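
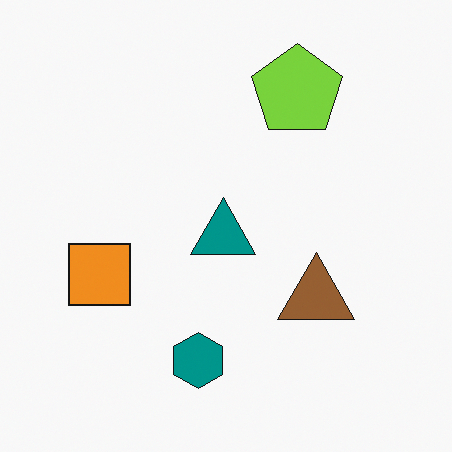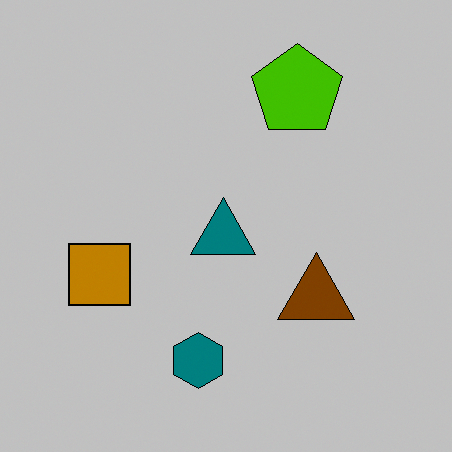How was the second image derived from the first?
The transformation is: heavily posterized to just a handful of flat colors.

Each flat color has snapped to a coarser quantized level — most visibly, the near-white background has dropped to a flat grey.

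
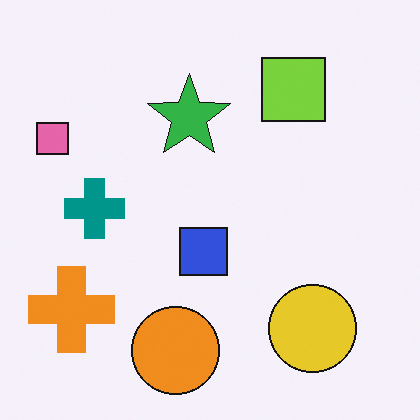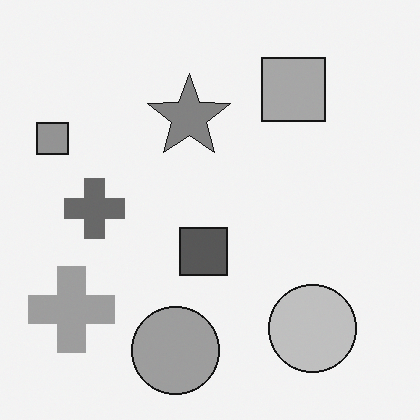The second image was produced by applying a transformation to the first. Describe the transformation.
This is the original image converted to grayscale.

All color is removed — every shape is now a shade of grey.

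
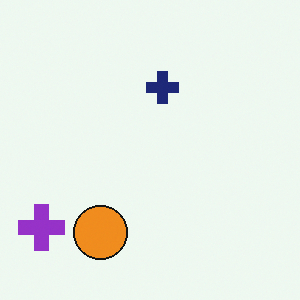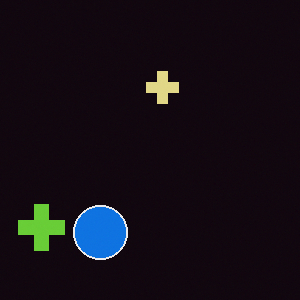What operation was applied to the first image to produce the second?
The second image is the first color-inverted (negative).

The light background has become dark and every shape's color is its complement — a photographic negative.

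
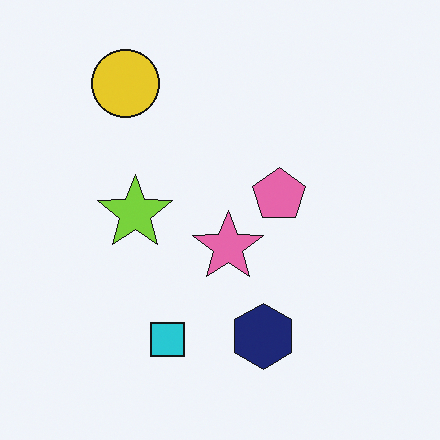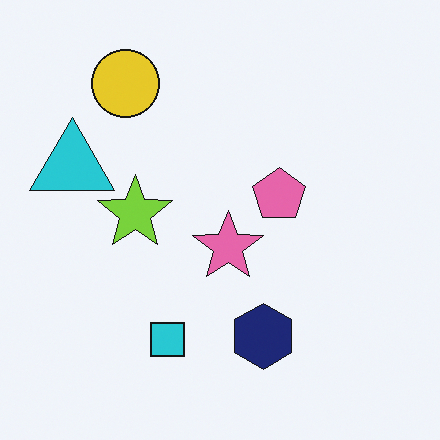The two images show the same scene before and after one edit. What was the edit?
Overlaid with an additional cyan triangle.

A cyan triangle appears in the second image that is absent from the first.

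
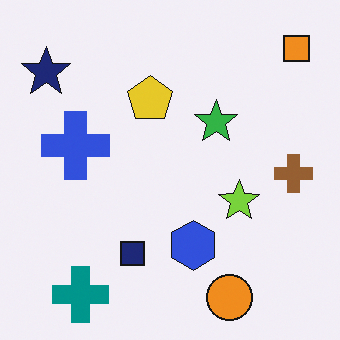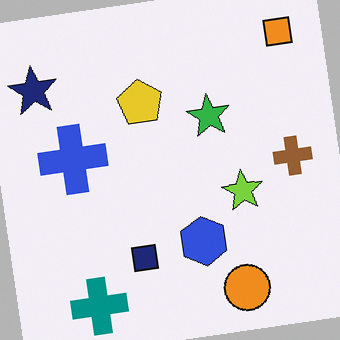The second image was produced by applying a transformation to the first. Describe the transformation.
It was rotated counter-clockwise by a small amount.

Every shape is tilted by the same angle and the image corners show triangular fill wedges — a whole-image rotation by a non-right angle.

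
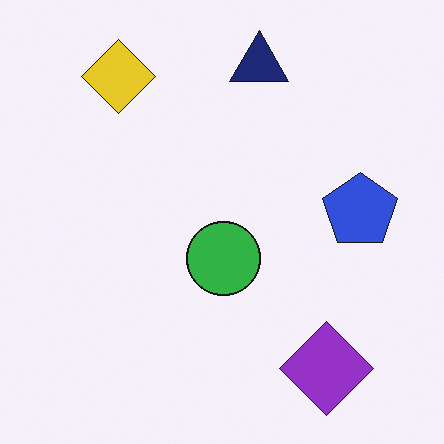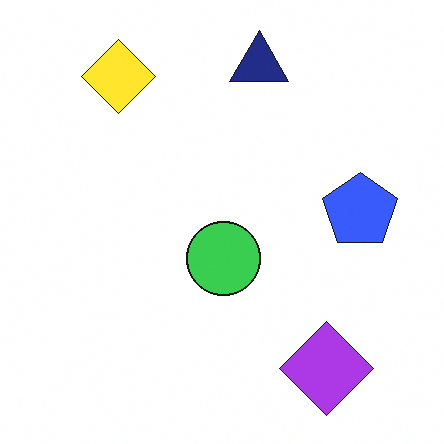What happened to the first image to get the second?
It was brightened a little.

Every pixel — background and shapes alike — is uniformly brightened.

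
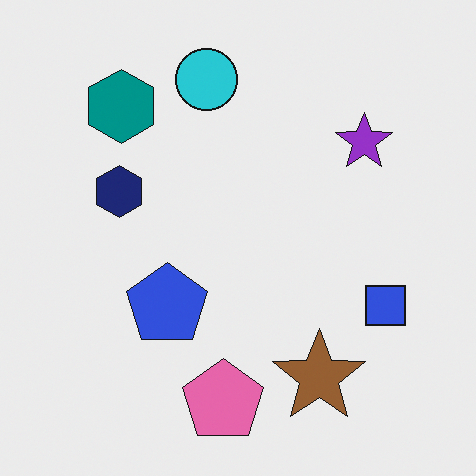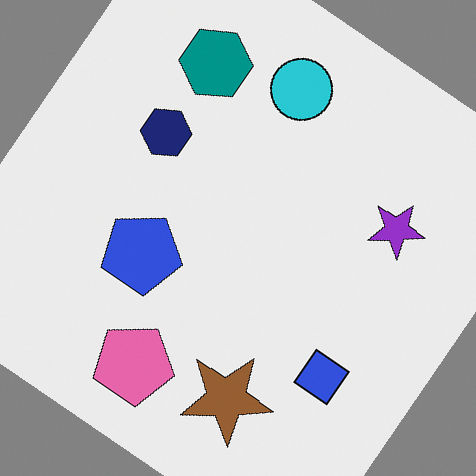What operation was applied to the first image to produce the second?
The transformation is: rotated clockwise by a large amount — several tens of degrees.

Every shape is tilted by the same angle and the image corners show triangular fill wedges — a whole-image rotation by a non-right angle.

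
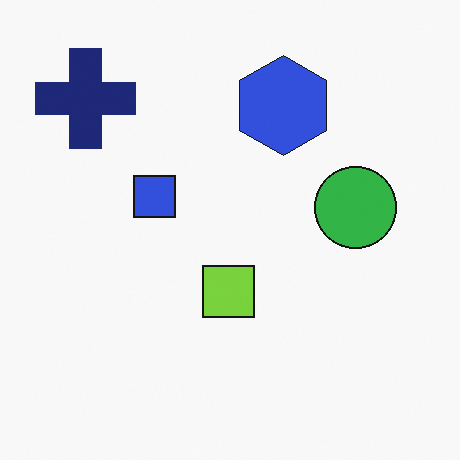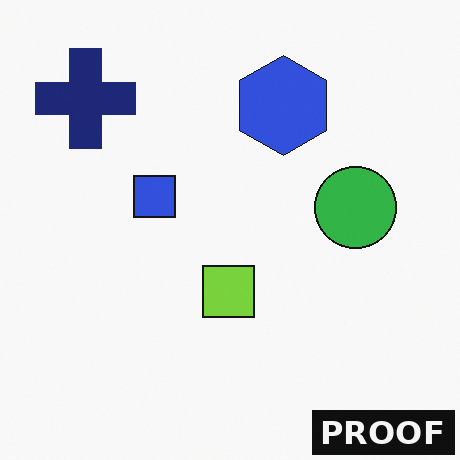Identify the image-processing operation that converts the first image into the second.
Watermarked with the text "PROOF" in the lower-right corner.

A dark label reading "PROOF" appears in the lower-right corner.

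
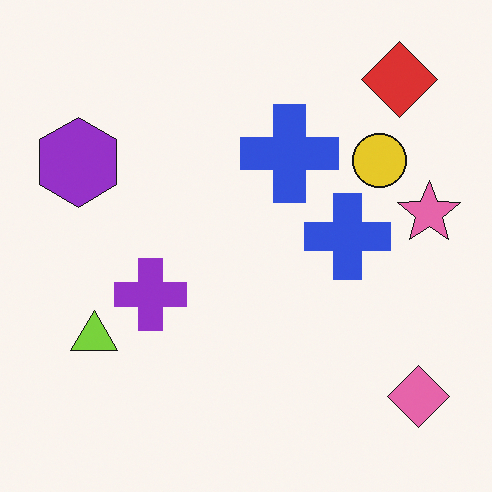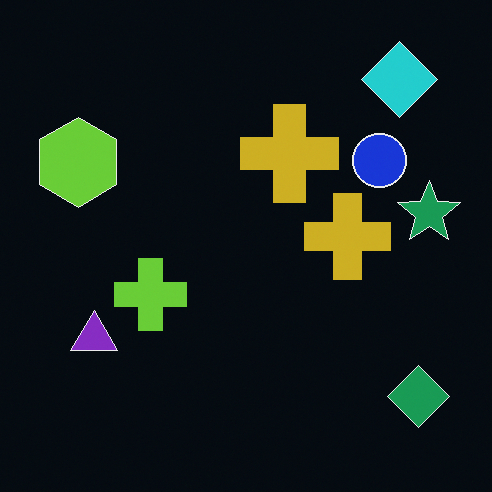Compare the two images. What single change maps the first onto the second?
Color-inverted (negative).

The light background has become dark and every shape's color is its complement — a photographic negative.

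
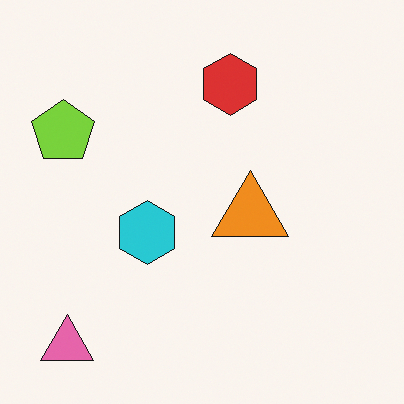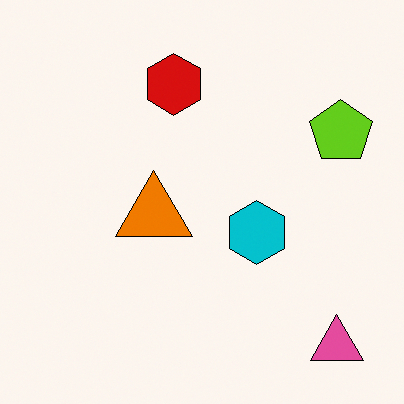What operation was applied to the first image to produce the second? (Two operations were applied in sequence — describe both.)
It was flipped horizontally (left ↔ right), then given slightly increased contrast.

The lime pentagon is in the top-left of the first image and the top-right of the second — shapes on opposite sides of the vertical midline have swapped in a mirror flip. Tones are pushed away from mid-grey across the whole image — a global contrast change.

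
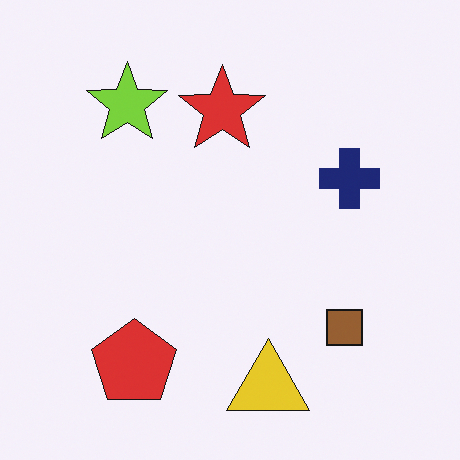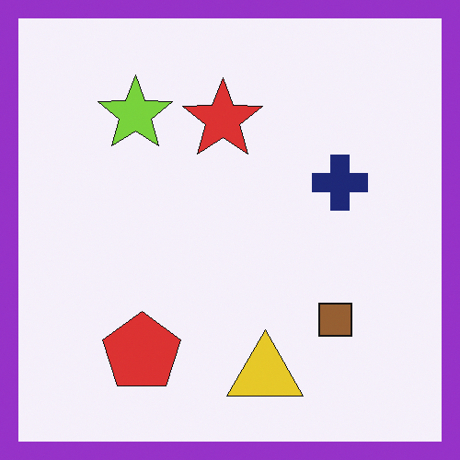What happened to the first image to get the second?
The transformation is: framed with a purple border.

A solid purple frame runs around the edge of the second image, with the content slightly shrunk inside it.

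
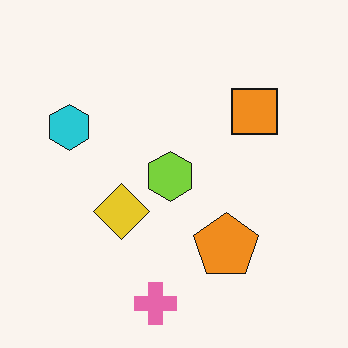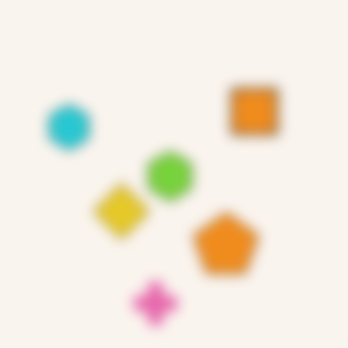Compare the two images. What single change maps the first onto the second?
It was heavily blurred.

Shape edges and outlines are uniformly softened across the whole image.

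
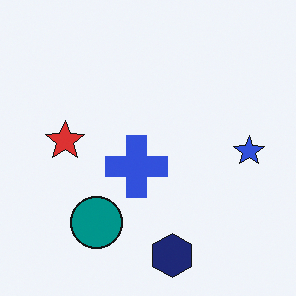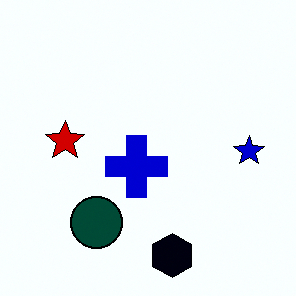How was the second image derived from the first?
Boosted in contrast.

Tones are pushed away from mid-grey across the whole image — a global contrast change.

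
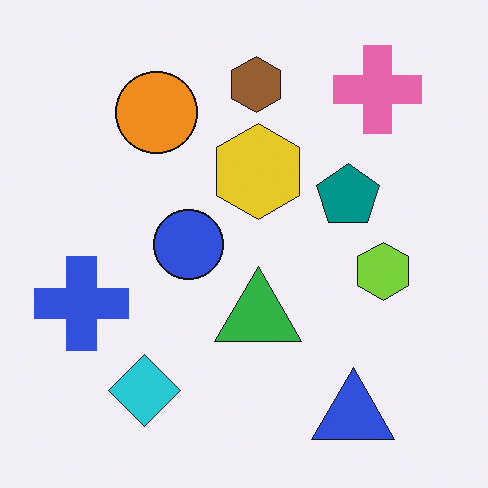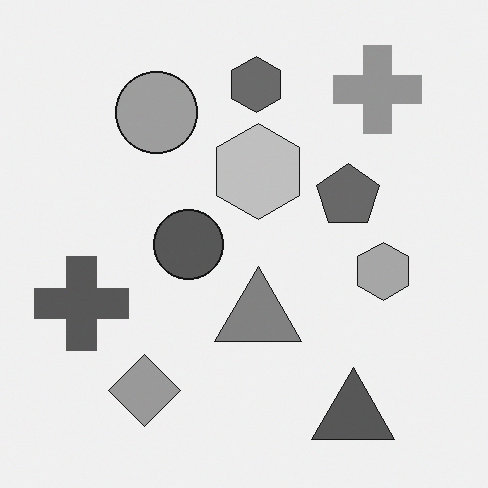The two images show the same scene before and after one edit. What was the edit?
The transformation is: converted to grayscale.

All color is removed — every shape is now a shade of grey.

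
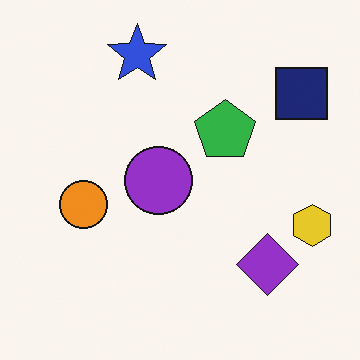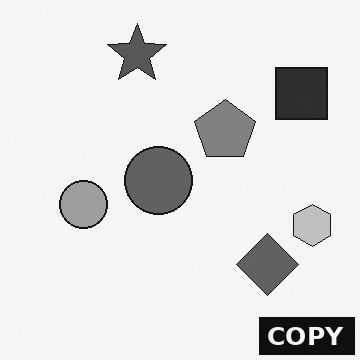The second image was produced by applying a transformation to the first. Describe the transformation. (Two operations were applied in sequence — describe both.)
This is the original image converted to grayscale, then watermarked with the text "COPY" in the lower-right corner.

All color is removed — every shape is now a shade of grey. A dark label reading "COPY" appears in the lower-right corner.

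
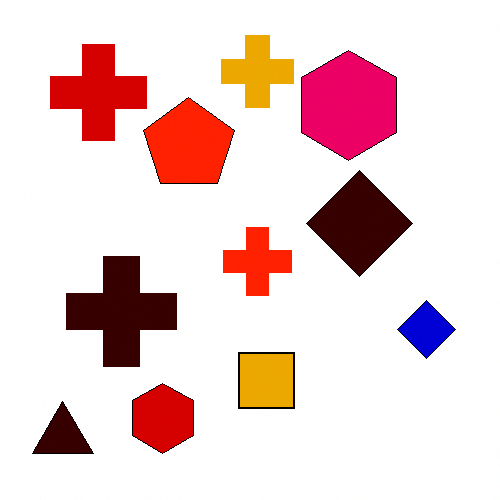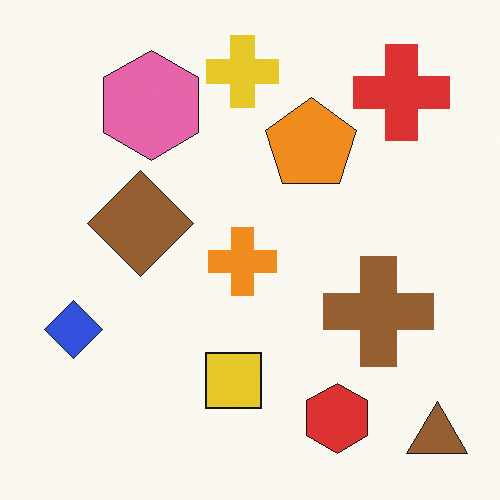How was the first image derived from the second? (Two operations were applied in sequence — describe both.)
The first image is the second flipped horizontally (left ↔ right), then given much higher contrast.

The brown triangle is in the bottom-right of the second image and the bottom-left of the first — shapes on opposite sides of the vertical midline have swapped in a mirror flip. Tones are pushed away from mid-grey across the whole image — a global contrast change.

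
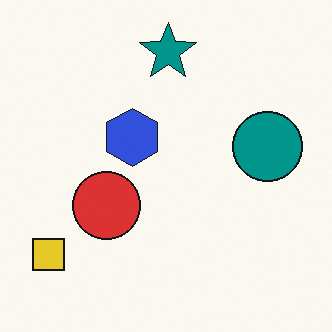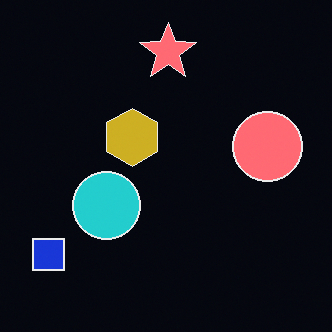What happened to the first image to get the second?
It was color-inverted (negative).

The light background has become dark and every shape's color is its complement — a photographic negative.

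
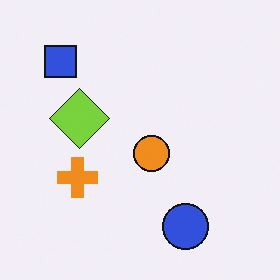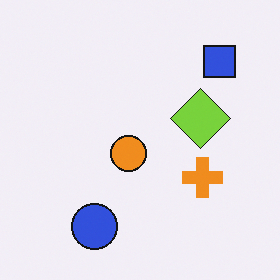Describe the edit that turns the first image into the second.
The second image is the first flipped horizontally (left ↔ right).

The blue square is in the top-left of the first image and the top-right of the second — shapes on opposite sides of the vertical midline have swapped in a mirror flip.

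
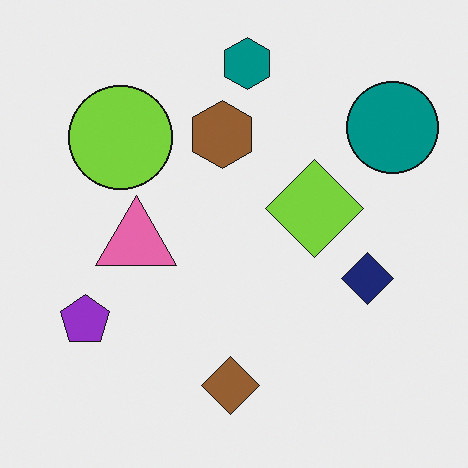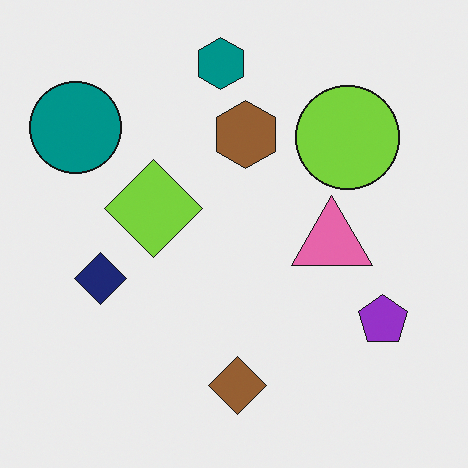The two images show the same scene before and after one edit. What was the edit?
Flipped horizontally (left ↔ right).

The teal circle is in the top-right of the first image and the top-left of the second — shapes on opposite sides of the vertical midline have swapped in a mirror flip.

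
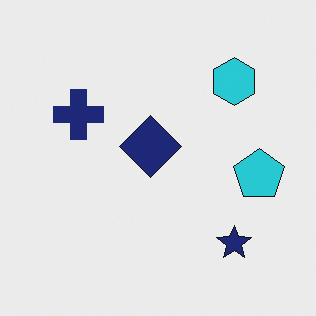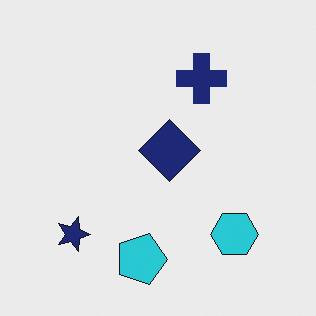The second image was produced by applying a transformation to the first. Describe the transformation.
The transformation is: rotated 90° clockwise.

The navy star sits in the bottom-right of the first image and the bottom-left of the second — consistent with a whole-image 90° clockwise rotation.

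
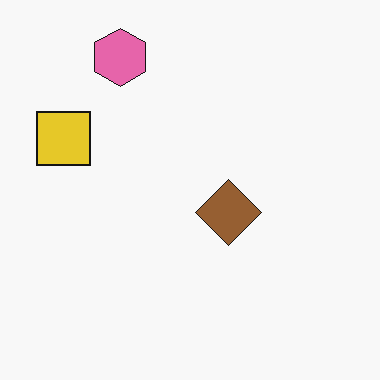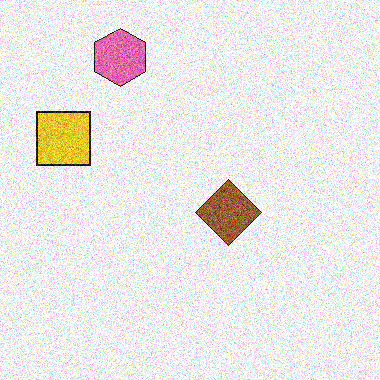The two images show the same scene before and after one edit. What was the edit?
The transformation is: degraded with strong gaussian noise.

Random speckle covers the whole image, including the flat background.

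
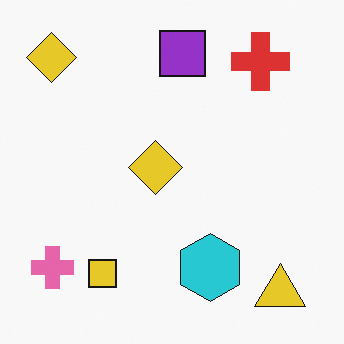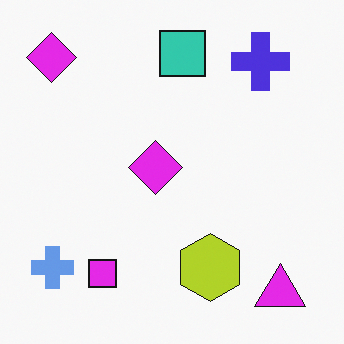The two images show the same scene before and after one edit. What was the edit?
It was hue-shifted by a large amount.

Every shape's color has rotated by the same amount around the hue wheel — a uniform hue shift.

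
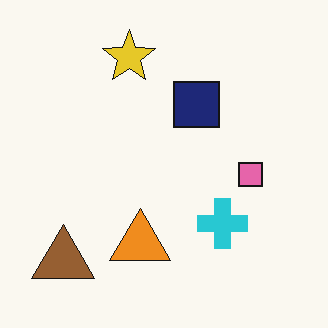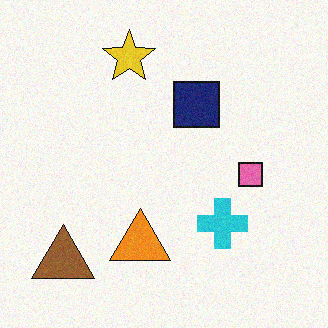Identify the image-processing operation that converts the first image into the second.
The image was degraded with light additive noise.

Random speckle covers the whole image, including the flat background.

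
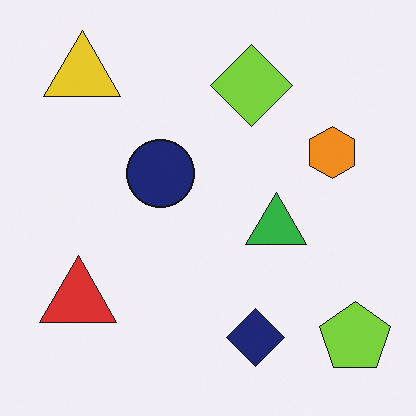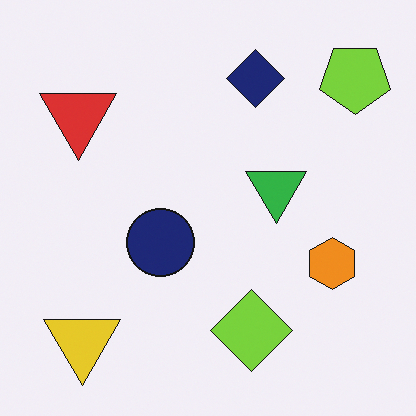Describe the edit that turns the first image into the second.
The second image is the first flipped vertically (top ↔ bottom).

The yellow triangle is in the top-left of the first image and the bottom-left of the second — shapes on opposite sides of the horizontal midline have swapped in a mirror flip.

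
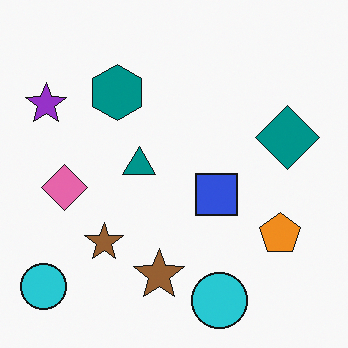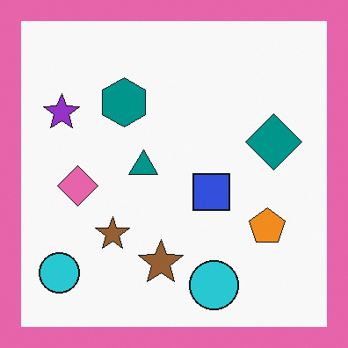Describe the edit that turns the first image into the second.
It was framed with a pink border.

A solid pink frame runs around the edge of the second image, with the content slightly shrunk inside it.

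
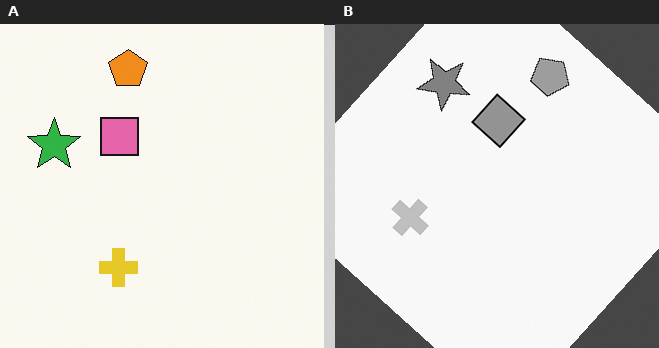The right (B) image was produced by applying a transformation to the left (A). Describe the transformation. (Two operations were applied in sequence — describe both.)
The image was converted to grayscale, then rotated clockwise by a large amount — several tens of degrees.

All color is removed — every shape is now a shade of grey. Every shape is tilted by the same angle and the image corners show triangular fill wedges — a whole-image rotation by a non-right angle.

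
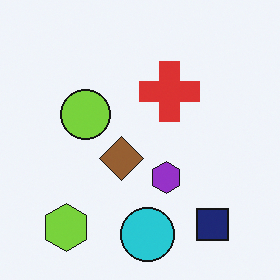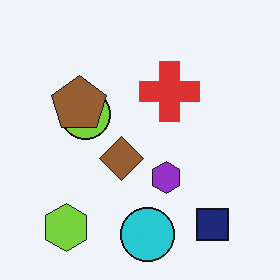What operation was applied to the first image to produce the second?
The image was overlaid with an additional brown pentagon.

A brown pentagon appears in the second image that is absent from the first.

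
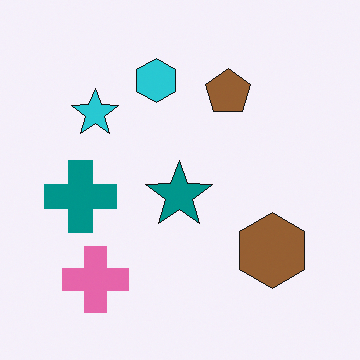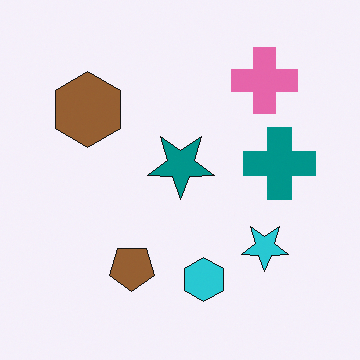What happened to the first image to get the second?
This is the original image rotated 180°.

The pink cross sits in the bottom-left of the first image and the top-right of the second — consistent with a whole-image 180° rotation.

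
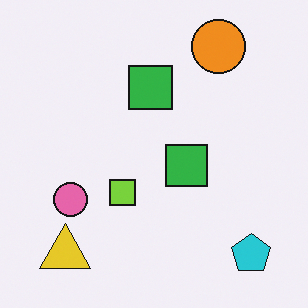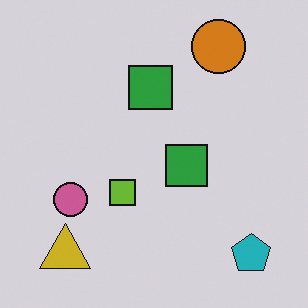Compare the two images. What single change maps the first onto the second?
The image was slightly darkened.

Every pixel — background and shapes alike — is uniformly darkened.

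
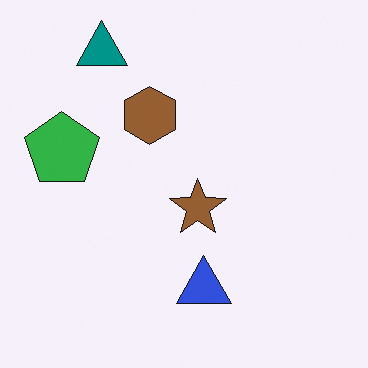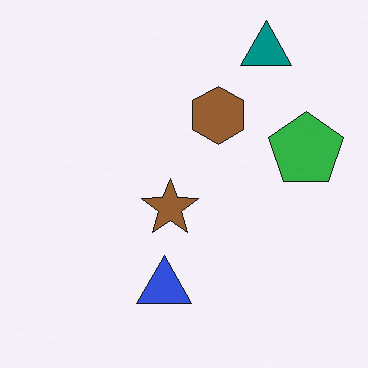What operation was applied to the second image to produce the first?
This is the original image flipped horizontally (left ↔ right).

The green pentagon is in the right of the second image and the left of the first — shapes on opposite sides of the vertical midline have swapped in a mirror flip.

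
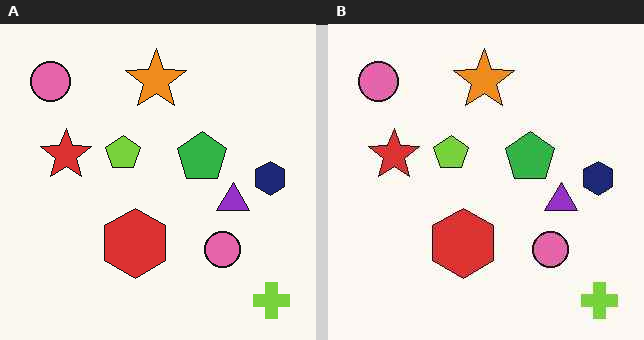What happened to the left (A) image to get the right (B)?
This is the original image JPEG-compressed with visible artifacts.

Blocky 8×8 compression artifacts appear around shape edges and the flat background shows ringing — characteristic JPEG degradation.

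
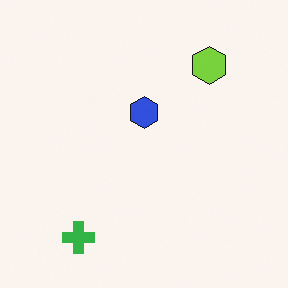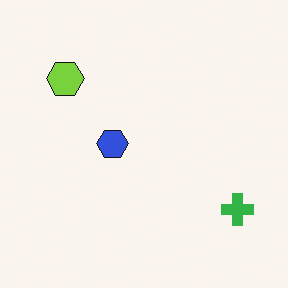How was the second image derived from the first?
Rotated 90° counter-clockwise.

The green cross sits in the bottom-left of the first image and the bottom-right of the second — consistent with a whole-image 90° counter-clockwise rotation.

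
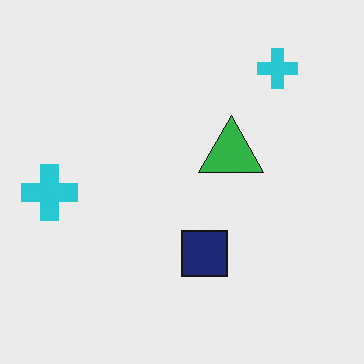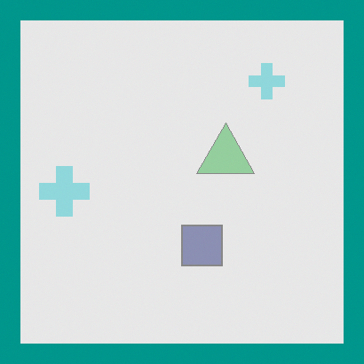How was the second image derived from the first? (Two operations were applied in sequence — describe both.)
The image was washed out (contrast reduced), then framed with a teal border.

Tones are pushed toward mid-grey across the whole image — a global contrast change. A solid teal frame runs around the edge of the second image, with the content slightly shrunk inside it.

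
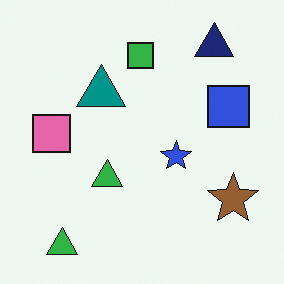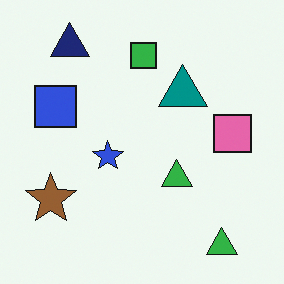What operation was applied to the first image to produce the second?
It was flipped horizontally (left ↔ right).

The pink square is in the left of the first image and the right of the second — shapes on opposite sides of the vertical midline have swapped in a mirror flip.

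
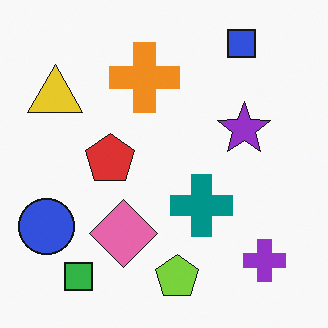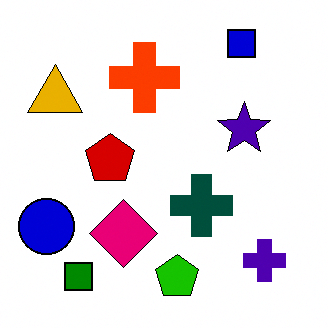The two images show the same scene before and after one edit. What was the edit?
Given much higher contrast.

Tones are pushed away from mid-grey across the whole image — a global contrast change.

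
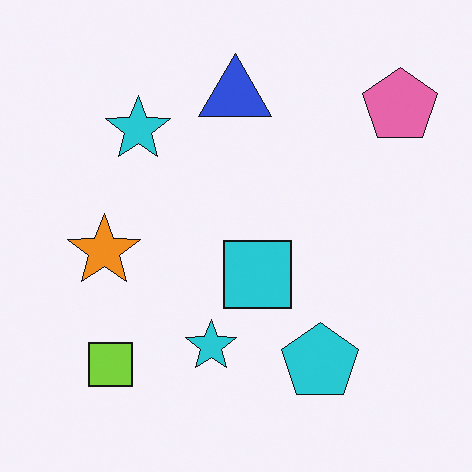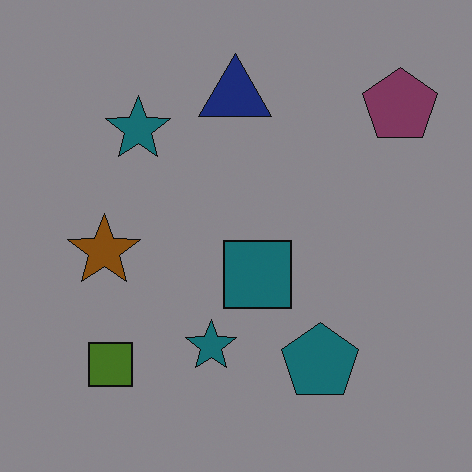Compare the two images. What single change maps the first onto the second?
Noticeably darkened.

Every pixel — background and shapes alike — is uniformly darkened.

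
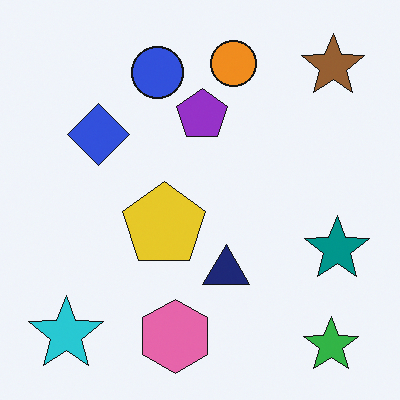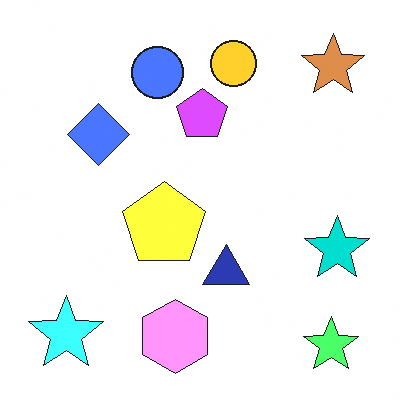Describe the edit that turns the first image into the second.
The second image is the first brightened a lot.

Every pixel — background and shapes alike — is uniformly brightened.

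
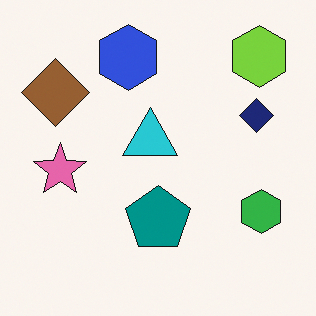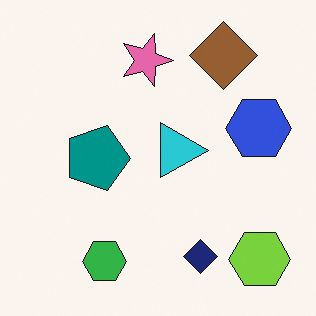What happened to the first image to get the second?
The image was rotated 90° clockwise.

The lime hexagon sits in the top-right of the first image and the bottom-right of the second — consistent with a whole-image 90° clockwise rotation.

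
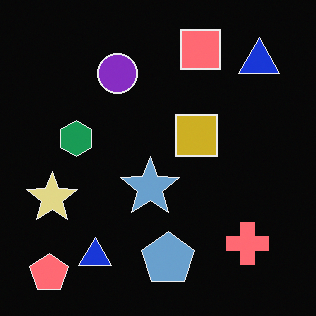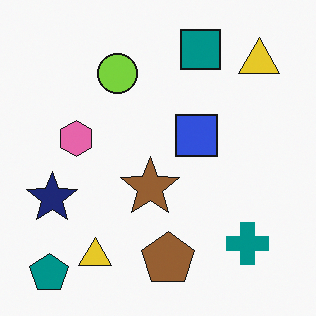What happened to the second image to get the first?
The first image is the second color-inverted (negative).

The light background has become dark and every shape's color is its complement — a photographic negative.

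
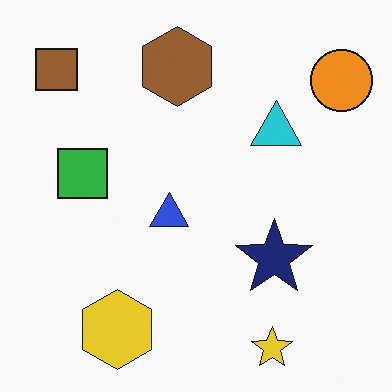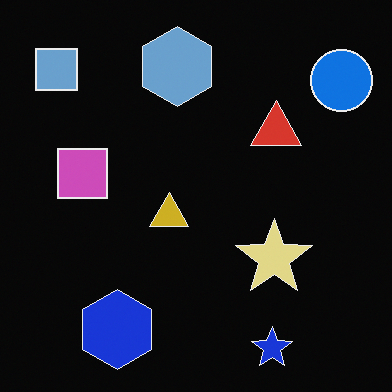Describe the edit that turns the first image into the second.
Color-inverted (negative).

The light background has become dark and every shape's color is its complement — a photographic negative.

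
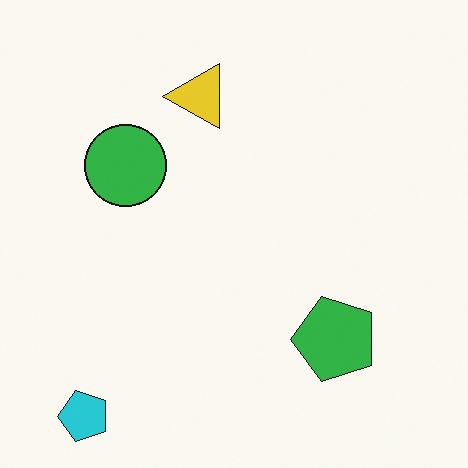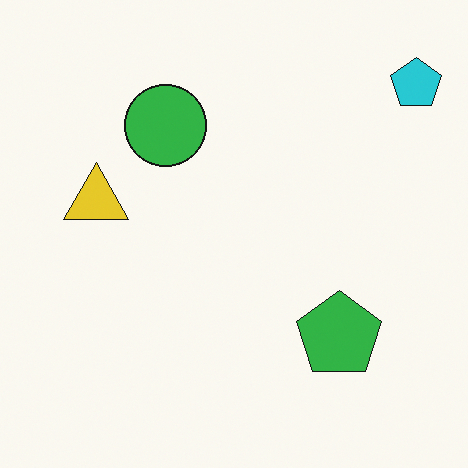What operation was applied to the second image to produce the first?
The image was transposed (reflected across the top-left ↔ bottom-right diagonal).

Shapes have swapped their row and column positions — what was in the top-right is now in the bottom-left — a diagonal reflection.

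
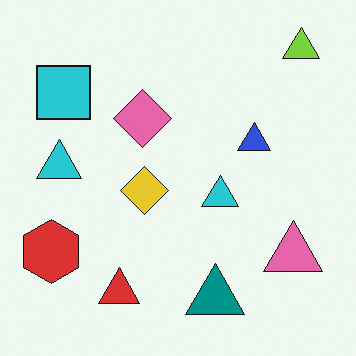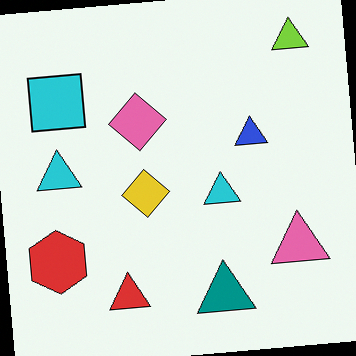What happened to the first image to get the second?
Rotated counter-clockwise by a small amount.

Every shape is tilted by the same angle and the image corners show triangular fill wedges — a whole-image rotation by a non-right angle.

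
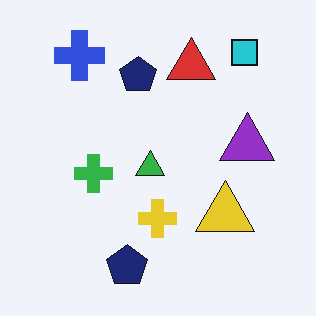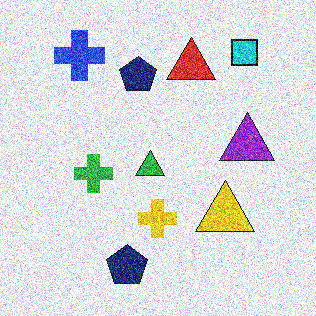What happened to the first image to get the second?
The transformation is: degraded with strong gaussian noise.

Random speckle covers the whole image, including the flat background.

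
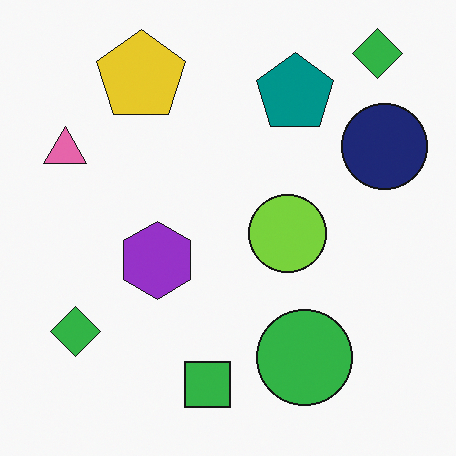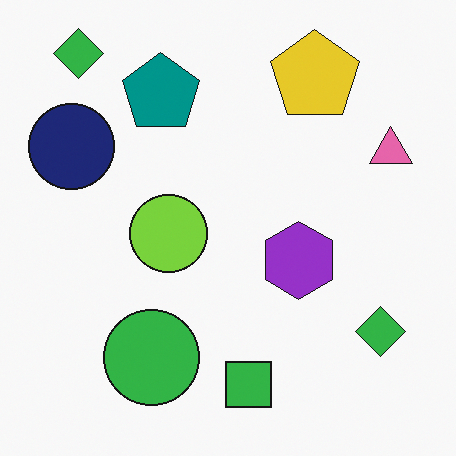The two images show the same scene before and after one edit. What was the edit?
This is the original image flipped horizontally (left ↔ right).

The pink triangle is in the top-left of the first image and the top-right of the second — shapes on opposite sides of the vertical midline have swapped in a mirror flip.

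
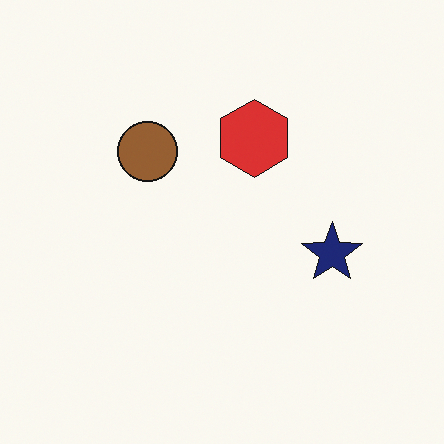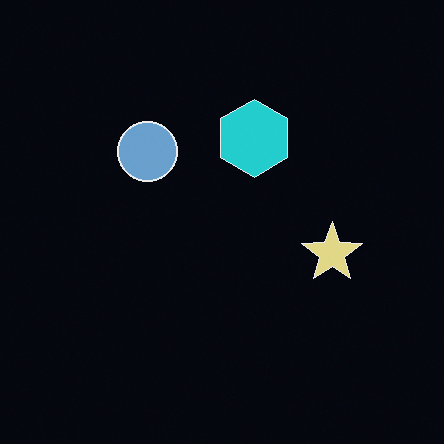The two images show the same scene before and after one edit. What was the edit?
The second image is the first color-inverted (negative).

The light background has become dark and every shape's color is its complement — a photographic negative.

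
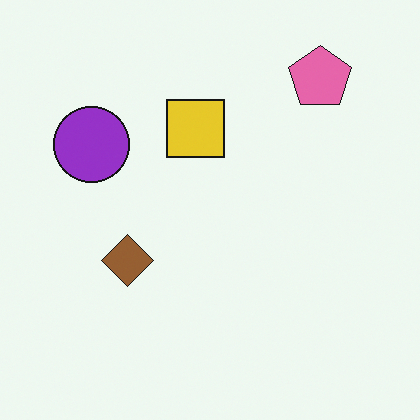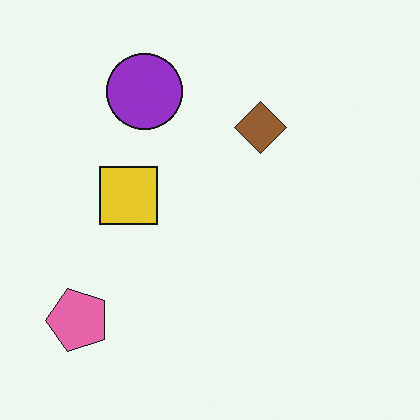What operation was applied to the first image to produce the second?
Transposed (reflected across the top-left ↔ bottom-right diagonal).

Shapes have swapped their row and column positions — what was in the top-right is now in the bottom-left — a diagonal reflection.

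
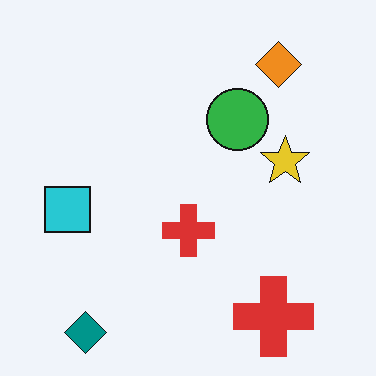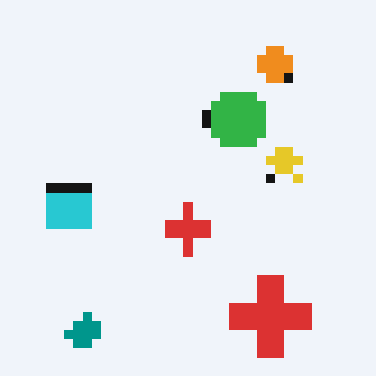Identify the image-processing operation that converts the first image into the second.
It was heavily pixelated into large blocks.

Shapes are reduced to large square blocks; fine edges and outlines are lost — a downscale-then-upscale (mosaic) effect.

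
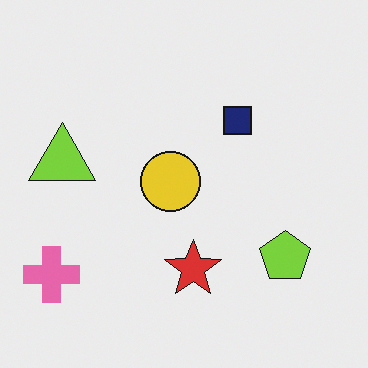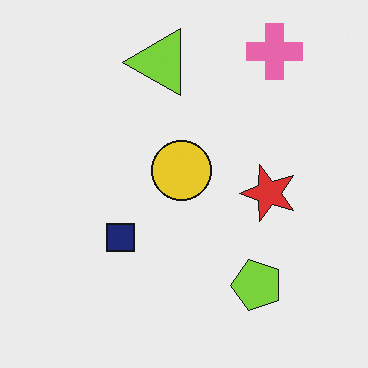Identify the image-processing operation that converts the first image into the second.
Transposed (reflected across the top-left ↔ bottom-right diagonal).

Shapes have swapped their row and column positions — what was in the top-right is now in the bottom-left — a diagonal reflection.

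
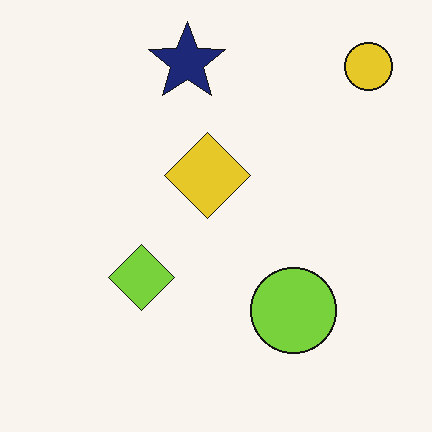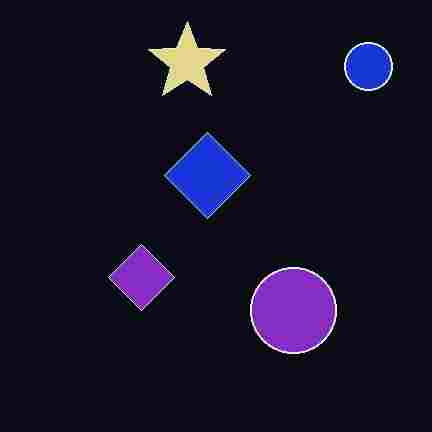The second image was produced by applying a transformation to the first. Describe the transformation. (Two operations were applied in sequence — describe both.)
This is the original image degraded with heavy JPEG compression, then color-inverted (negative).

Blocky 8×8 compression artifacts appear around shape edges and the flat background shows ringing — characteristic JPEG degradation. The light background has become dark and every shape's color is its complement — a photographic negative.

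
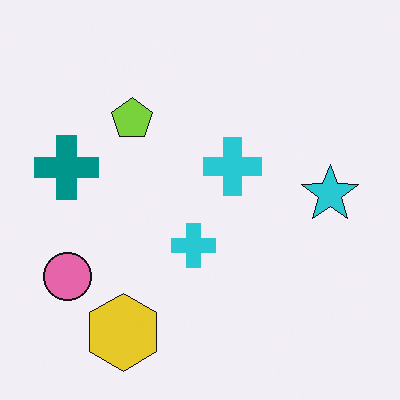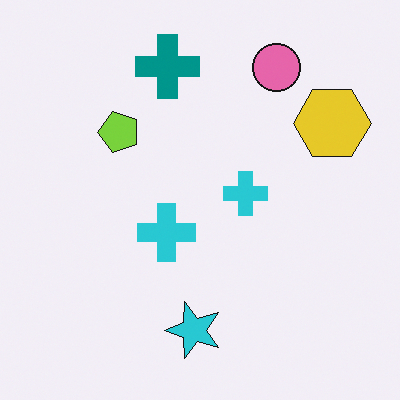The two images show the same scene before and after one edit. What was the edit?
It was transposed (reflected across the top-left ↔ bottom-right diagonal).

Shapes have swapped their row and column positions — what was in the top-right is now in the bottom-left — a diagonal reflection.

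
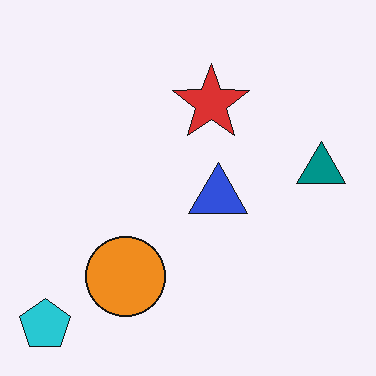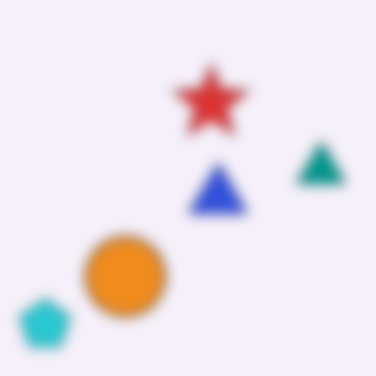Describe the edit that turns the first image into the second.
The transformation is: heavily blurred.

Shape edges and outlines are uniformly softened across the whole image.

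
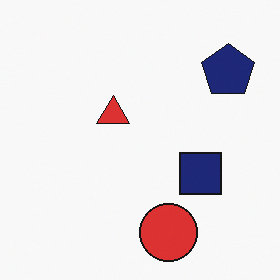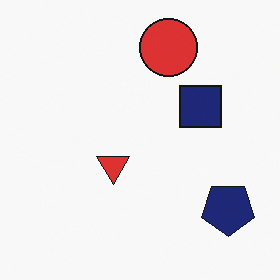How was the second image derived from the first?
This is the original image flipped vertically (top ↔ bottom).

The red circle is in the bottom of the first image and the top of the second — shapes on opposite sides of the horizontal midline have swapped in a mirror flip.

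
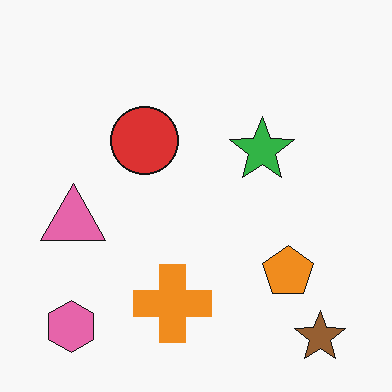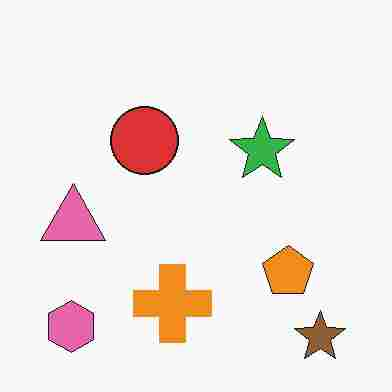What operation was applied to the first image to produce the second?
Degraded with heavy JPEG compression.

Blocky 8×8 compression artifacts appear around shape edges and the flat background shows ringing — characteristic JPEG degradation.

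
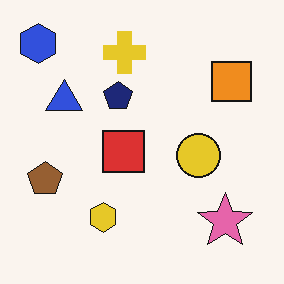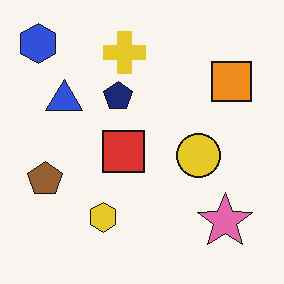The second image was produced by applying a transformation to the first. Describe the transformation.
The image was given moderate JPEG compression.

Blocky 8×8 compression artifacts appear around shape edges and the flat background shows ringing — characteristic JPEG degradation.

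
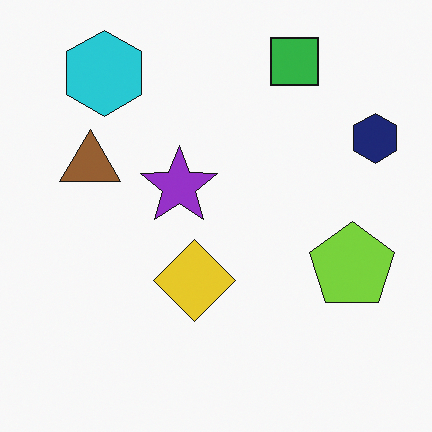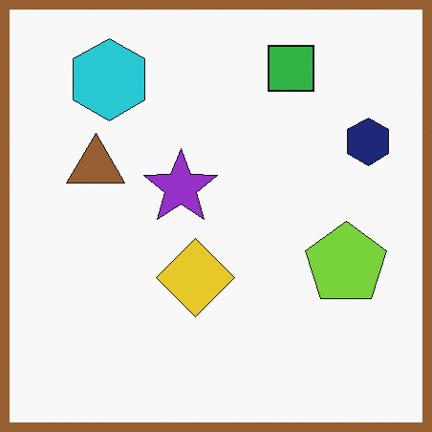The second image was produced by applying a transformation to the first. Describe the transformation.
The transformation is: framed with a brown border.

A solid brown frame runs around the edge of the second image, with the content slightly shrunk inside it.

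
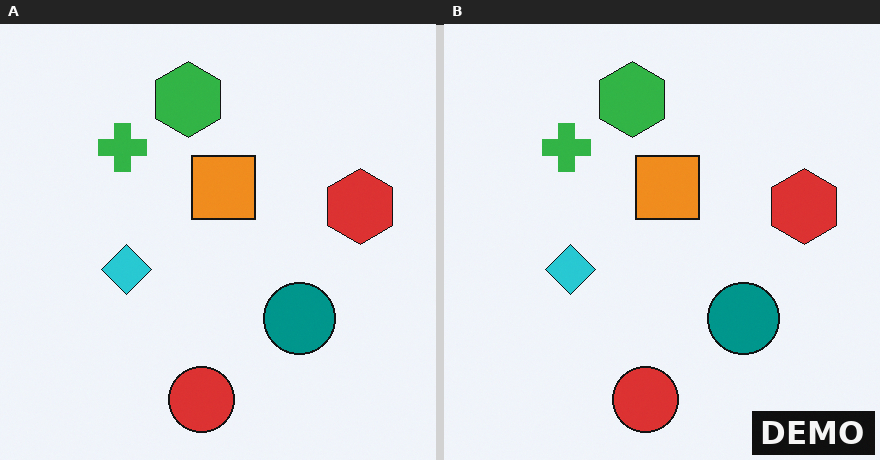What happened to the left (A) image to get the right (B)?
Watermarked with the text "DEMO" in the lower-right corner.

A dark label reading "DEMO" appears in the lower-right corner.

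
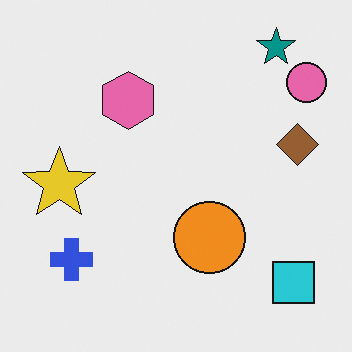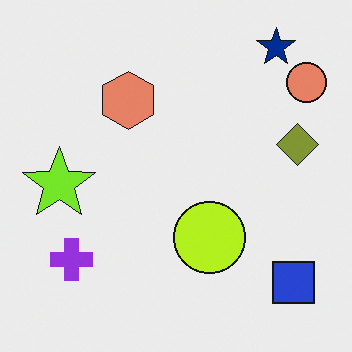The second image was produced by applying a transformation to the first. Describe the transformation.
The second image is the first hue-shifted by a small amount.

Every shape's color has rotated by the same amount around the hue wheel — a uniform hue shift.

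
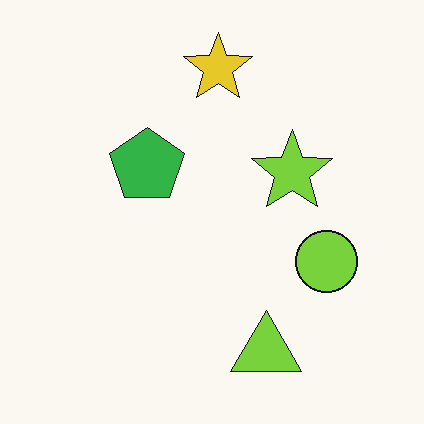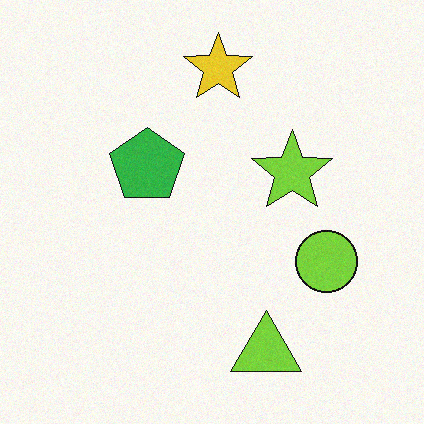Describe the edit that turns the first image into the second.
The image was degraded with a light layer of grain.

Random speckle covers the whole image, including the flat background.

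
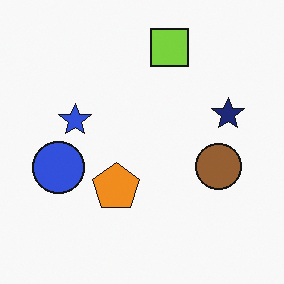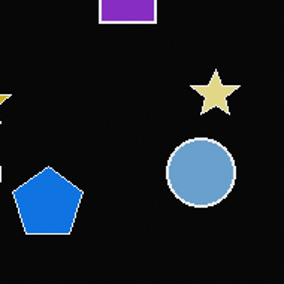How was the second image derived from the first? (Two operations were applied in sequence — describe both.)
This is the original image color-inverted (negative), then cropped slightly and scaled back up.

The light background has become dark and every shape's color is its complement — a photographic negative. The visible shapes are larger and the field of view is narrower; shapes near the original edges may be partly or wholly outside the frame — a crop-and-rescale.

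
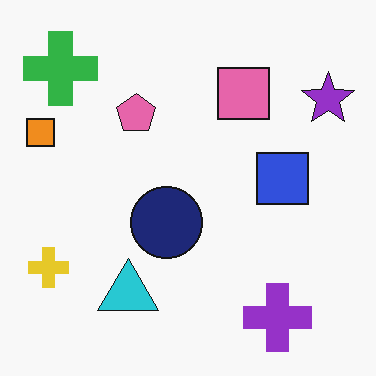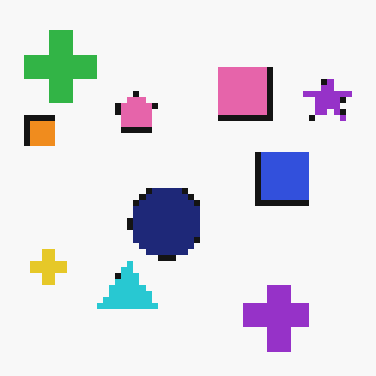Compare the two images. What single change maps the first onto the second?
The image was moderately pixelated.

Shapes are reduced to large square blocks; fine edges and outlines are lost — a downscale-then-upscale (mosaic) effect.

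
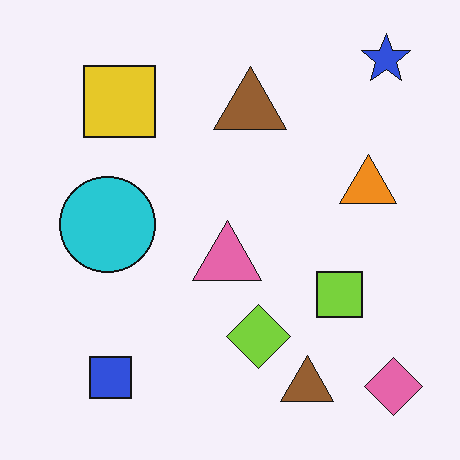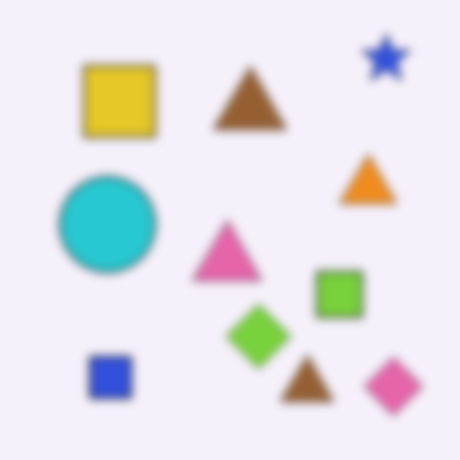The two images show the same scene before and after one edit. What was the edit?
The transformation is: noticeably gaussian-blurred.

Shape edges and outlines are uniformly softened across the whole image.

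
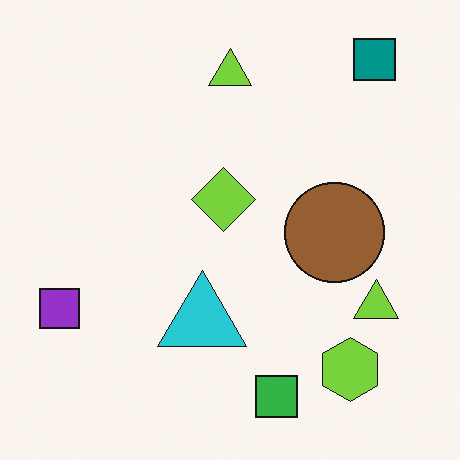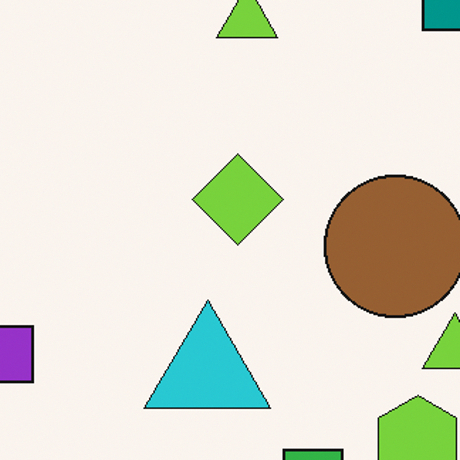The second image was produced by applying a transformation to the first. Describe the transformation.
Cropped slightly and scaled back up.

The visible shapes are larger and the field of view is narrower; shapes near the original edges may be partly or wholly outside the frame — a crop-and-rescale.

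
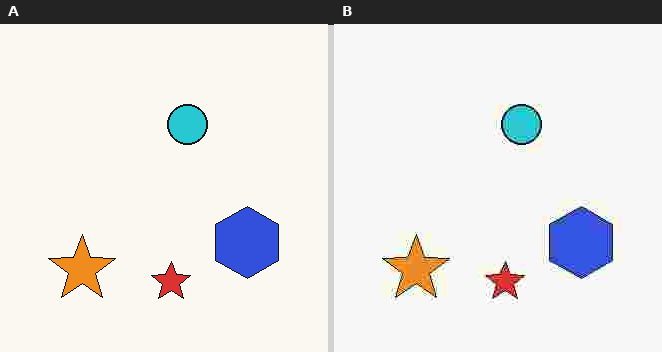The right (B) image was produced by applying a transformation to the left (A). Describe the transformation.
The transformation is: heavily JPEG-compressed with obvious blocking artifacts.

Blocky 8×8 compression artifacts appear around shape edges and the flat background shows ringing — characteristic JPEG degradation.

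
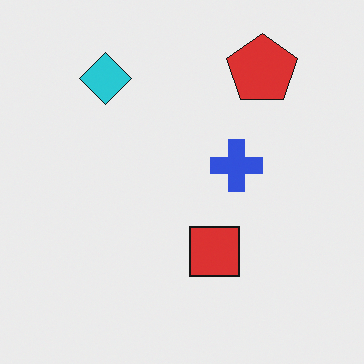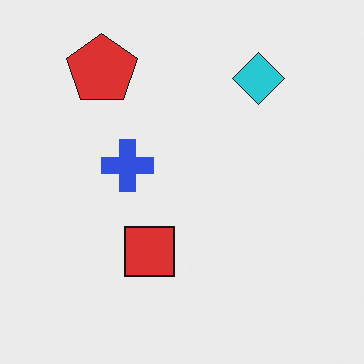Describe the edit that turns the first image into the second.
The second image is the first flipped horizontally (left ↔ right).

The red pentagon is in the top-right of the first image and the top-left of the second — shapes on opposite sides of the vertical midline have swapped in a mirror flip.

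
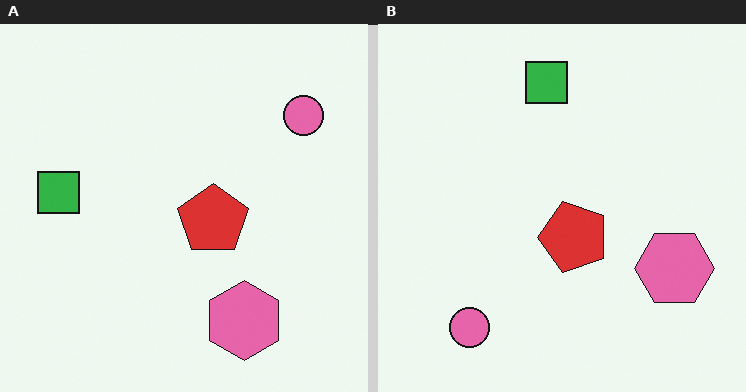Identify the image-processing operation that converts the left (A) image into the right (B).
Transposed (reflected across the top-left ↔ bottom-right diagonal).

Shapes have swapped their row and column positions — what was in the top-right is now in the bottom-left — a diagonal reflection.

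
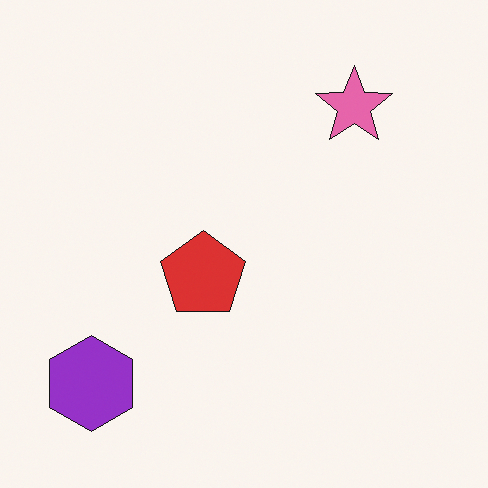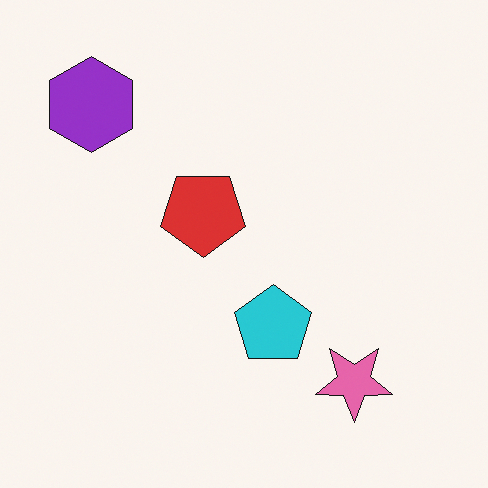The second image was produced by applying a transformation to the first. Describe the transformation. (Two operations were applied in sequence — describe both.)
The transformation is: flipped vertically (top ↔ bottom), then overlaid with an additional cyan pentagon.

The purple hexagon is in the bottom-left of the first image and the top-left of the second — shapes on opposite sides of the horizontal midline have swapped in a mirror flip. A cyan pentagon appears in the second image that is absent from the first.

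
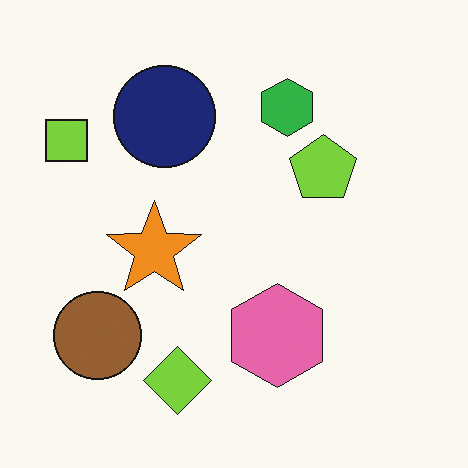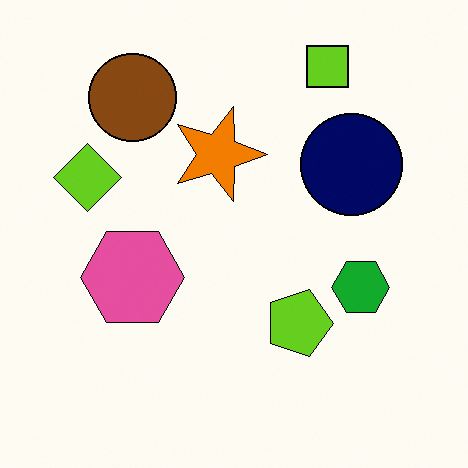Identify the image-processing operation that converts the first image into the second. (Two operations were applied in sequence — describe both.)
This is the original image rotated 90° clockwise, then given slightly increased contrast.

The lime square sits in the top-left of the first image and the top-right of the second — consistent with a whole-image 90° clockwise rotation. Tones are pushed away from mid-grey across the whole image — a global contrast change.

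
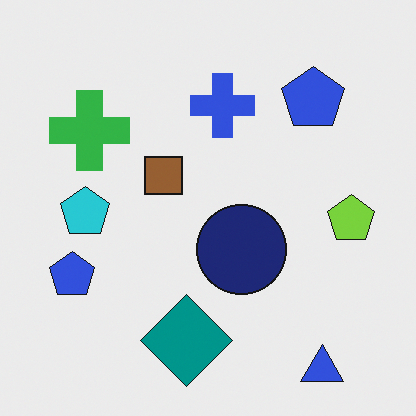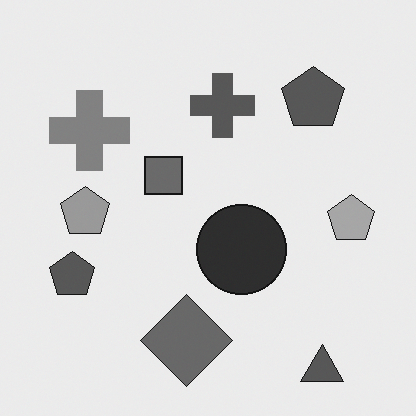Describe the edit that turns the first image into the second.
The second image is the first converted to grayscale.

All color is removed — every shape is now a shade of grey.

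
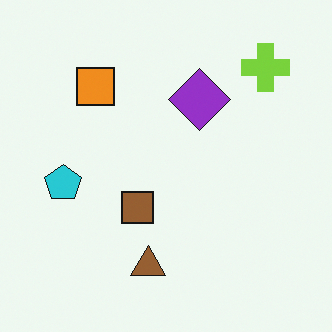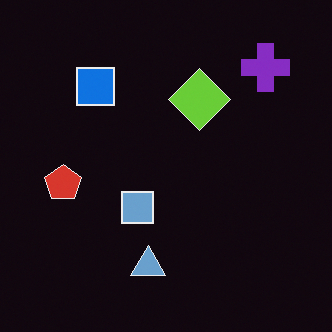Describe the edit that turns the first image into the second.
This is the original image color-inverted (negative).

The light background has become dark and every shape's color is its complement — a photographic negative.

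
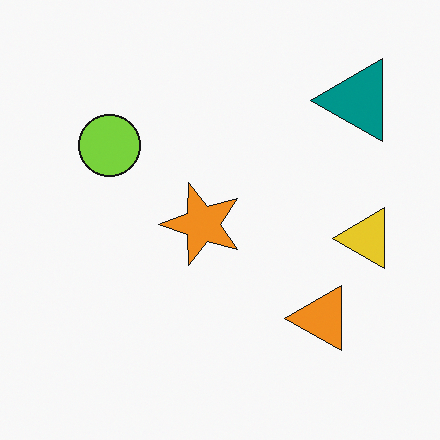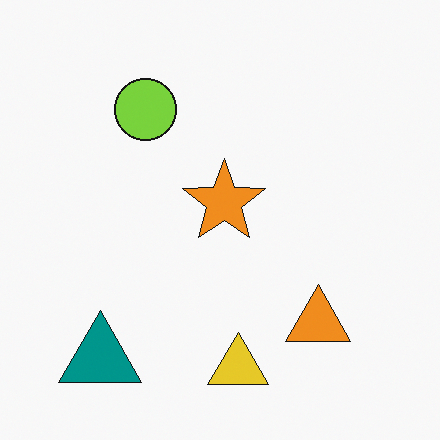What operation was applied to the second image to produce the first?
This is the original image transposed (reflected across the top-left ↔ bottom-right diagonal).

Shapes have swapped their row and column positions — what was in the top-right is now in the bottom-left — a diagonal reflection.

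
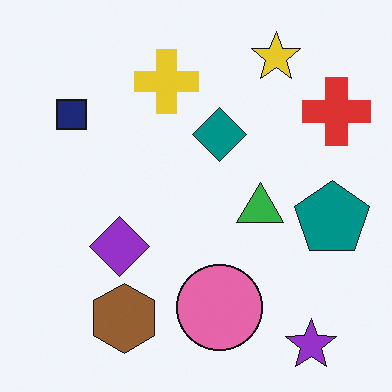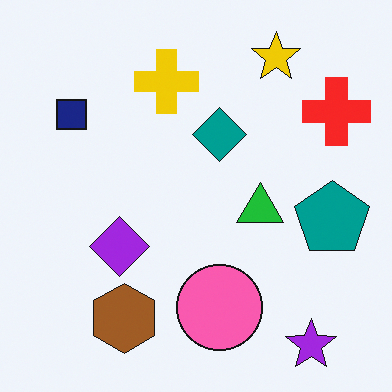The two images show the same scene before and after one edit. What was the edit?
Slightly oversaturated.

All colors are more vivid — a global saturation change.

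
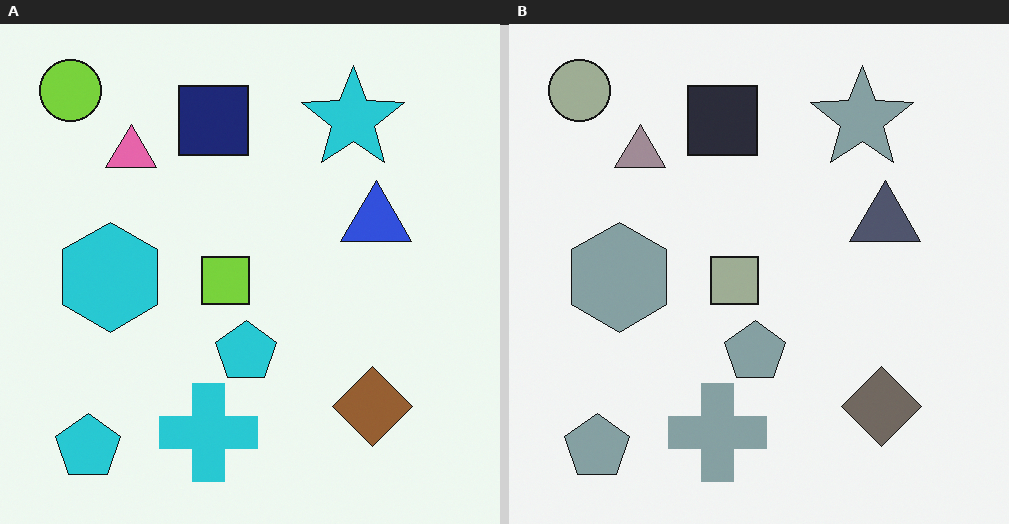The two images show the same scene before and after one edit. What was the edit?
This is the original image heavily desaturated.

All colors are more muted and greyish — a global saturation change.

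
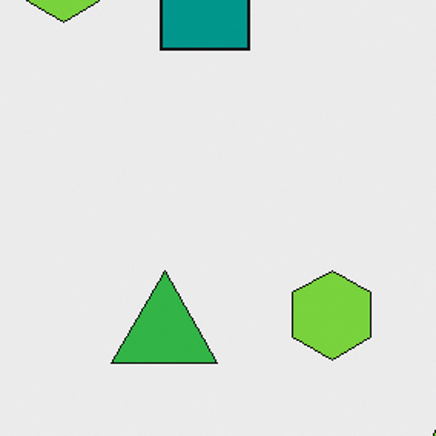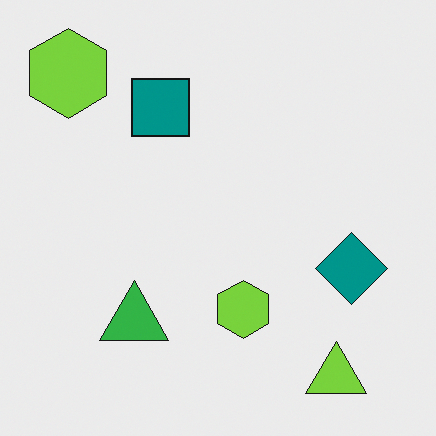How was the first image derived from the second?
This is the original image cropped to a modestly smaller region and rescaled.

The visible shapes are larger and the field of view is narrower; shapes near the original edges may be partly or wholly outside the frame — a crop-and-rescale.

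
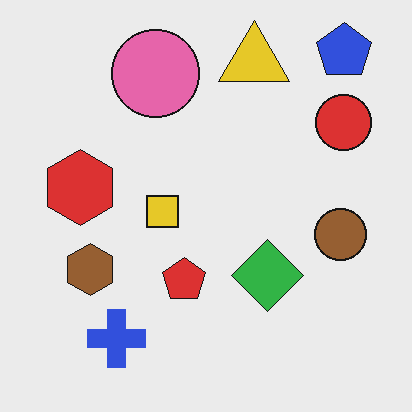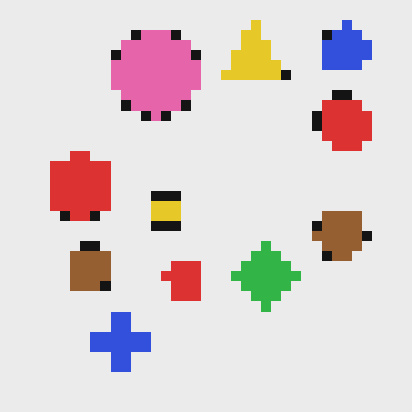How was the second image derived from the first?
The image was heavily pixelated into large blocks.

Shapes are reduced to large square blocks; fine edges and outlines are lost — a downscale-then-upscale (mosaic) effect.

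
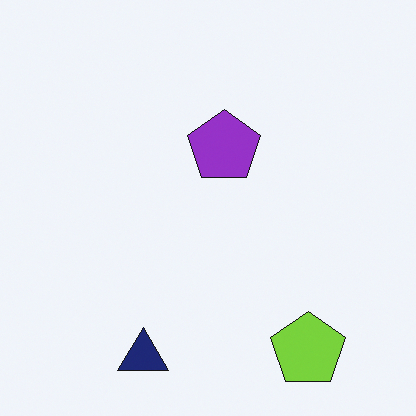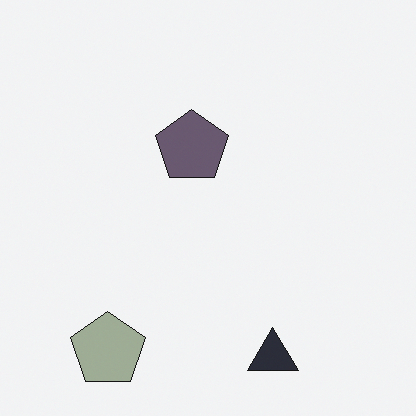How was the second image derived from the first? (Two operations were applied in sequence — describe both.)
The second image is the first flipped horizontally (left ↔ right), then made much more muted (saturation change).

The lime pentagon is in the bottom-right of the first image and the bottom-left of the second — shapes on opposite sides of the vertical midline have swapped in a mirror flip. All colors are more muted and greyish — a global saturation change.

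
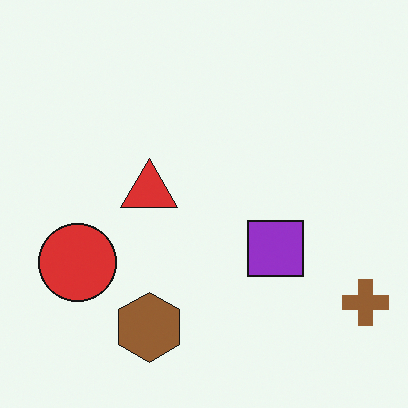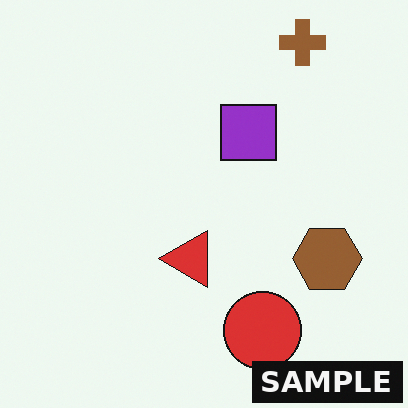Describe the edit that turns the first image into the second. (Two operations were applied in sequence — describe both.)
It was rotated 90° counter-clockwise, then watermarked with the text "SAMPLE" in the lower-right corner.

The brown cross sits in the bottom-right of the first image and the top-right of the second — consistent with a whole-image 90° counter-clockwise rotation. A dark label reading "SAMPLE" appears in the lower-right corner.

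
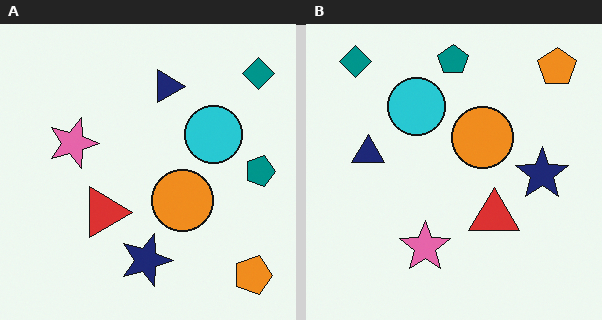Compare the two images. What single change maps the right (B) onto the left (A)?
Rotated 90° clockwise.

The teal diamond sits in the top-left of the right (B) image and the top-right of the left (A) — consistent with a whole-image 90° clockwise rotation.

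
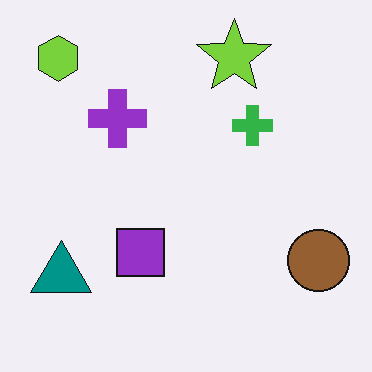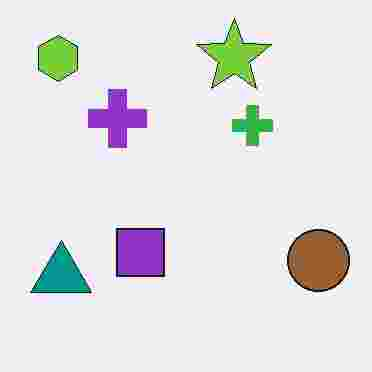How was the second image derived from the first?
Heavily JPEG-compressed with obvious blocking artifacts.

Blocky 8×8 compression artifacts appear around shape edges and the flat background shows ringing — characteristic JPEG degradation.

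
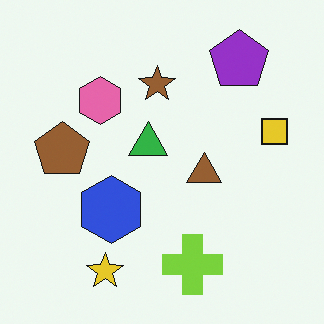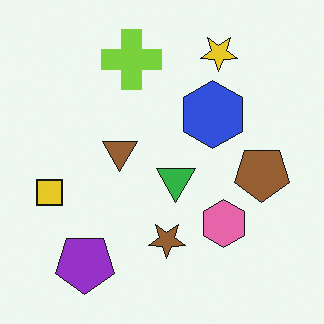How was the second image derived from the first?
The image was rotated 180°.

The purple pentagon sits in the top-right of the first image and the bottom-left of the second — consistent with a whole-image 180° rotation.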